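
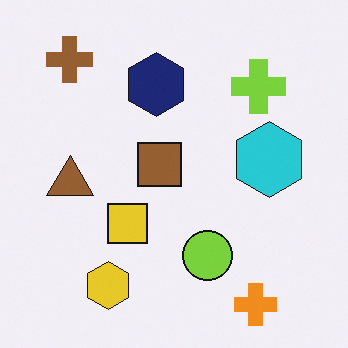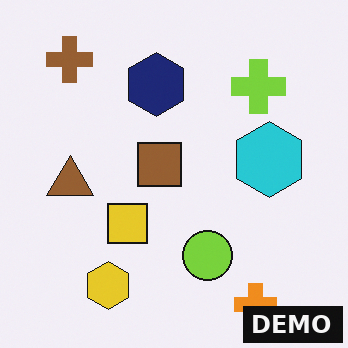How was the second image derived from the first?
The second image is the first watermarked with the text "DEMO" in the lower-right corner.

A dark label reading "DEMO" appears in the lower-right corner.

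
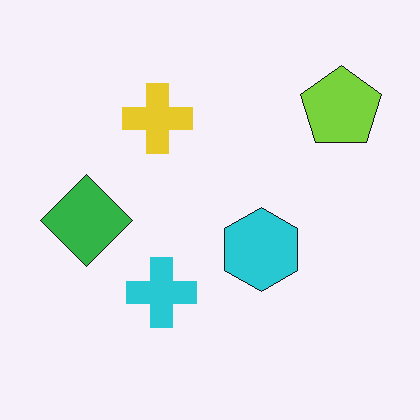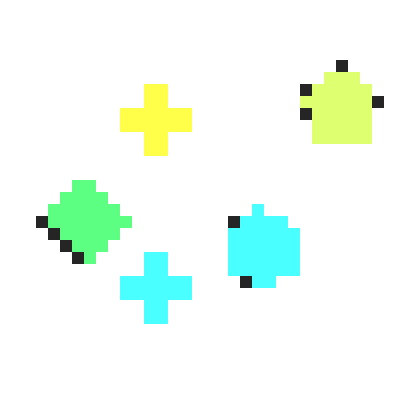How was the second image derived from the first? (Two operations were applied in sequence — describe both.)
The image was coarsely pixelated, then noticeably brightened.

Shapes are reduced to large square blocks; fine edges and outlines are lost — a downscale-then-upscale (mosaic) effect. Every pixel — background and shapes alike — is uniformly brightened.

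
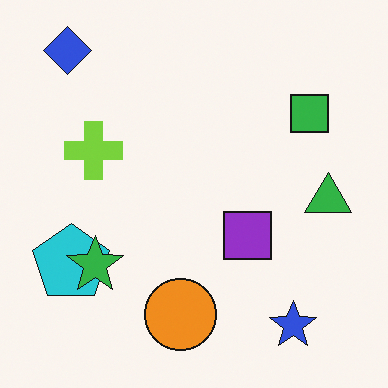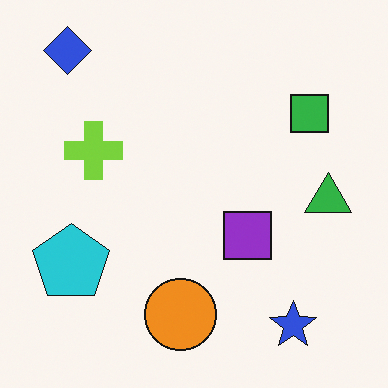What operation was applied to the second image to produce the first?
Overlaid with an additional green star.

A green star appears in the first image that is absent from the second.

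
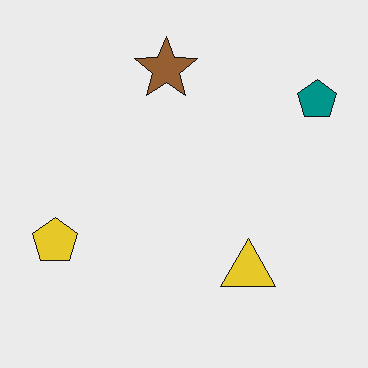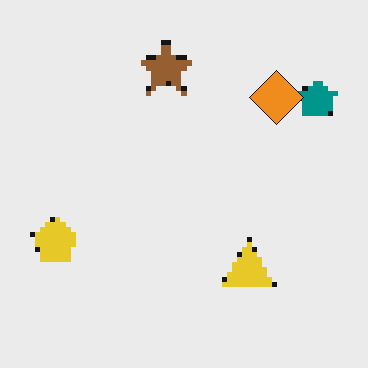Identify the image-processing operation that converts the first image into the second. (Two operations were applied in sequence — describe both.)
The transformation is: lightly pixelated (a mild mosaic effect), then overlaid with an additional orange diamond.

Shapes are reduced to large square blocks; fine edges and outlines are lost — a downscale-then-upscale (mosaic) effect. An orange diamond appears in the second image that is absent from the first.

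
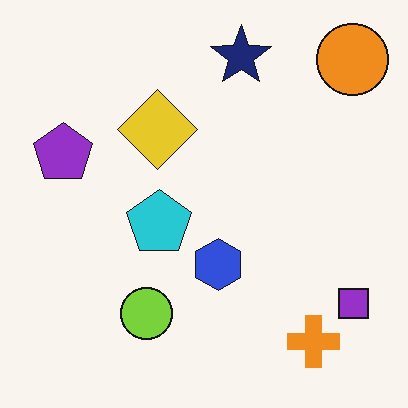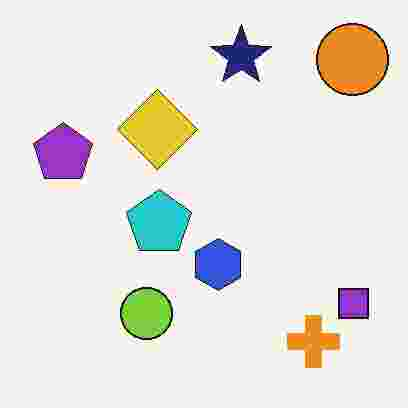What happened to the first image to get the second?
The image was heavily JPEG-compressed with obvious blocking artifacts.

Blocky 8×8 compression artifacts appear around shape edges and the flat background shows ringing — characteristic JPEG degradation.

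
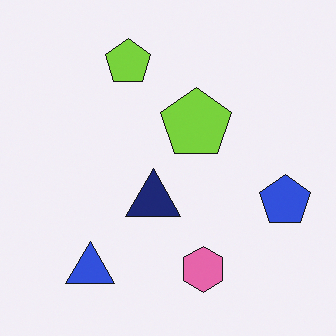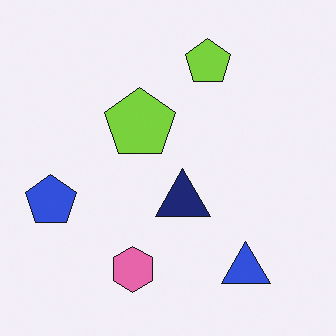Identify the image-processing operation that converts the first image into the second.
Flipped horizontally (left ↔ right).

The blue pentagon is in the right of the first image and the left of the second — shapes on opposite sides of the vertical midline have swapped in a mirror flip.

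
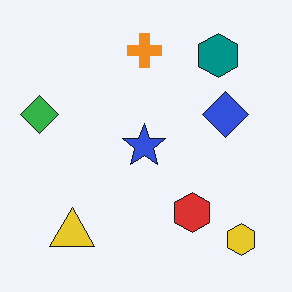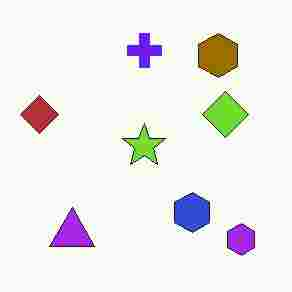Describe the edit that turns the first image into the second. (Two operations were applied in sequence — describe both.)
The second image is the first hue-shifted through roughly half the color wheel, then degraded with heavy JPEG compression.

Every shape's color has rotated by the same amount around the hue wheel — a uniform hue shift. Blocky 8×8 compression artifacts appear around shape edges and the flat background shows ringing — characteristic JPEG degradation.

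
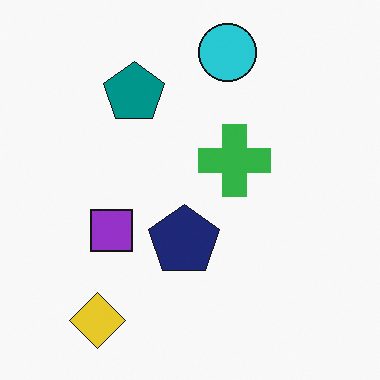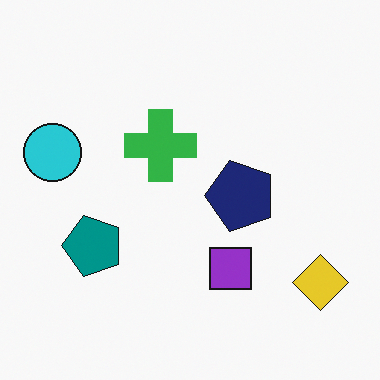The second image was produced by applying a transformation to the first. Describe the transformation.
It was rotated 90° counter-clockwise.

The yellow diamond sits in the bottom-left of the first image and the bottom-right of the second — consistent with a whole-image 90° counter-clockwise rotation.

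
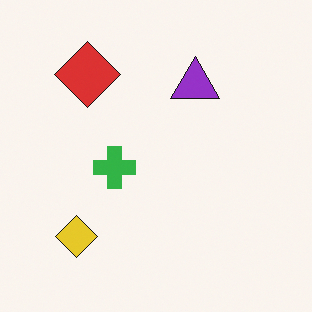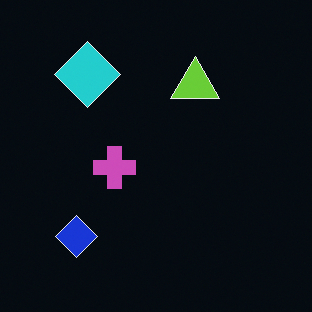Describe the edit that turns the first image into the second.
The transformation is: color-inverted (negative).

The light background has become dark and every shape's color is its complement — a photographic negative.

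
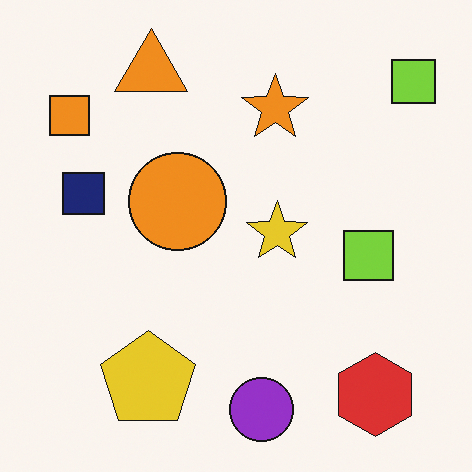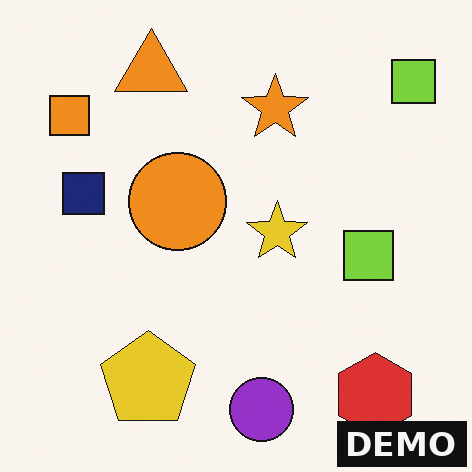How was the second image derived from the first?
Watermarked with the text "DEMO" in the lower-right corner.

A dark label reading "DEMO" appears in the lower-right corner.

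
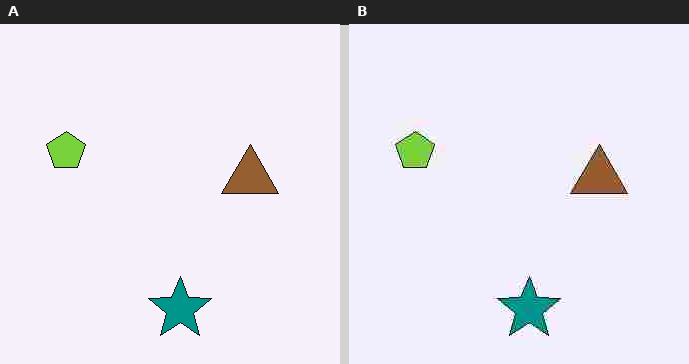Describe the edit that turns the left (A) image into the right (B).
It was degraded with heavy JPEG compression.

Blocky 8×8 compression artifacts appear around shape edges and the flat background shows ringing — characteristic JPEG degradation.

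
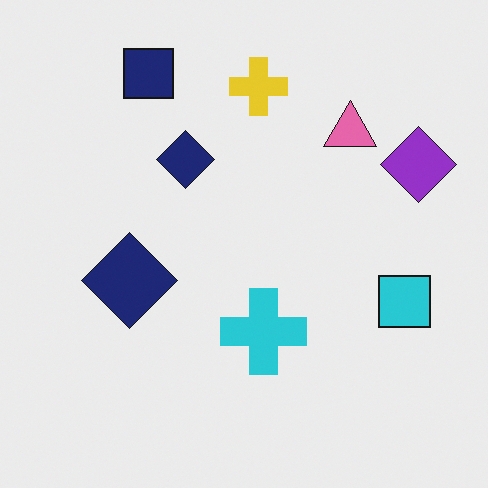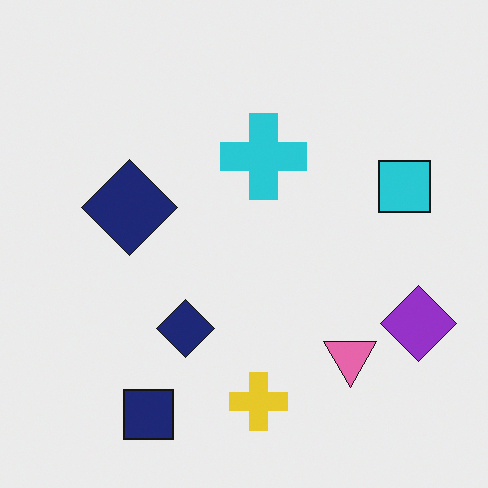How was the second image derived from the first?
The image was flipped vertically (top ↔ bottom).

The navy square is in the top-left of the first image and the bottom-left of the second — shapes on opposite sides of the horizontal midline have swapped in a mirror flip.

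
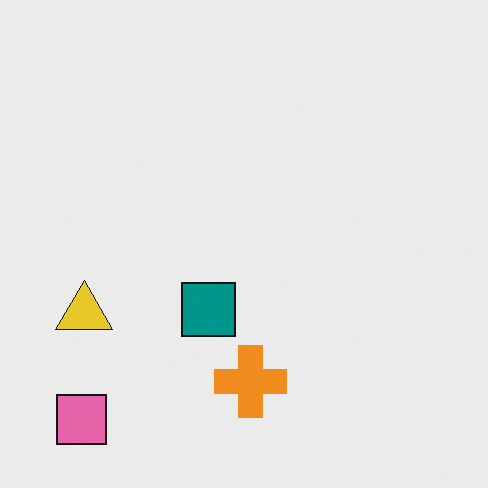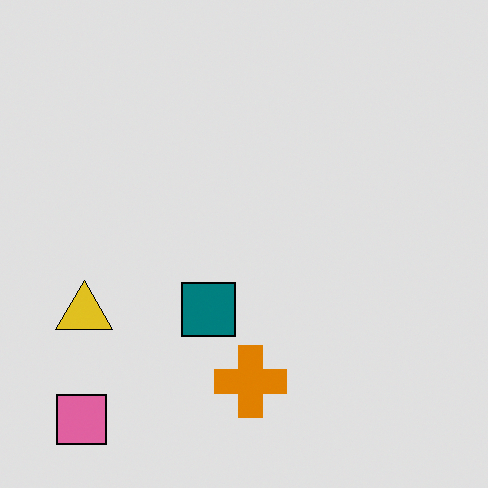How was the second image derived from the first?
Moderately posterized.

Each flat color has snapped to a coarser quantized level — most visibly, the near-white background has dropped to a flat grey.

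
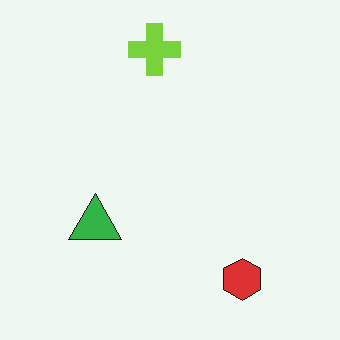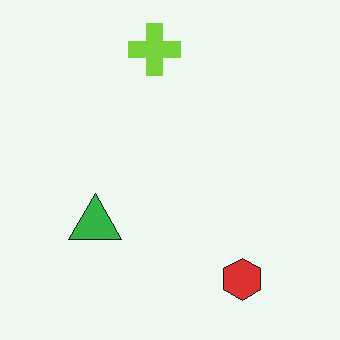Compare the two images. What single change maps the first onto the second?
It was given moderate JPEG compression.

Blocky 8×8 compression artifacts appear around shape edges and the flat background shows ringing — characteristic JPEG degradation.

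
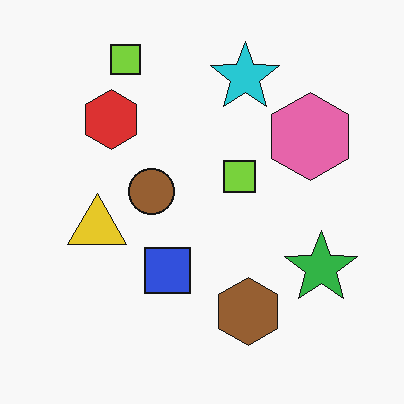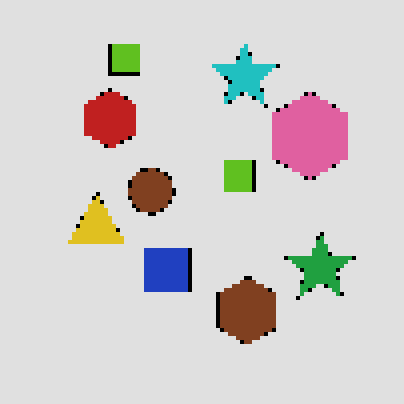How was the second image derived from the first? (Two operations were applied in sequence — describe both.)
This is the original image moderately posterized, then lightly pixelated (a mild mosaic effect).

Each flat color has snapped to a coarser quantized level — most visibly, the near-white background has dropped to a flat grey. Shapes are reduced to large square blocks; fine edges and outlines are lost — a downscale-then-upscale (mosaic) effect.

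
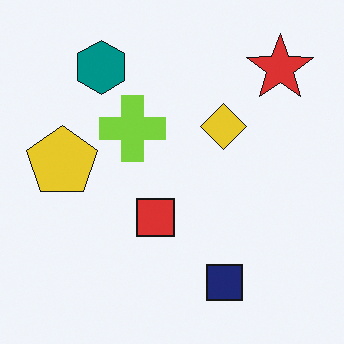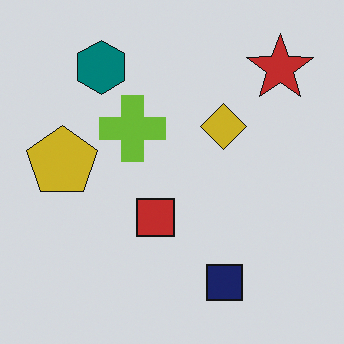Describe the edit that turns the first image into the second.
The transformation is: slightly darkened.

Every pixel — background and shapes alike — is uniformly darkened.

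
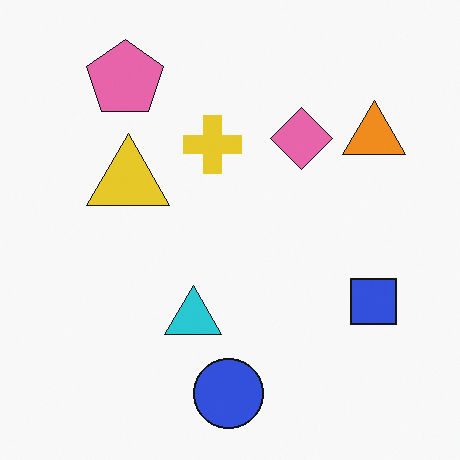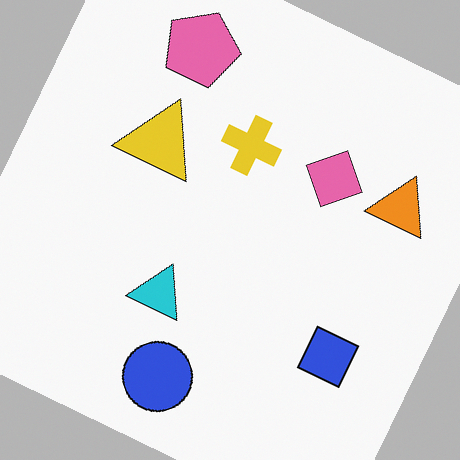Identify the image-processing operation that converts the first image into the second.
The image was rotated clockwise by a clearly visible amount.

Every shape is tilted by the same angle and the image corners show triangular fill wedges — a whole-image rotation by a non-right angle.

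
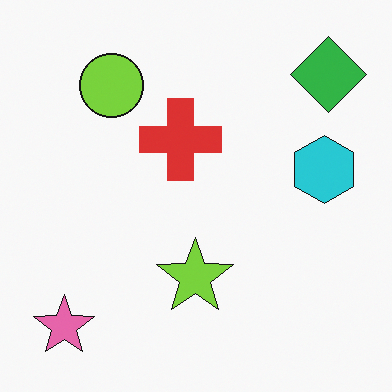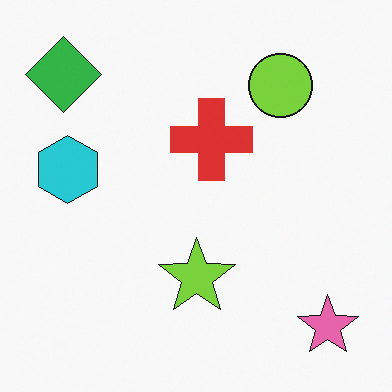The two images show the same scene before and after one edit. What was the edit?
The image was flipped horizontally (left ↔ right).

The green diamond is in the top-right of the first image and the top-left of the second — shapes on opposite sides of the vertical midline have swapped in a mirror flip.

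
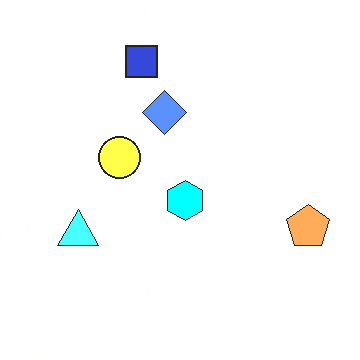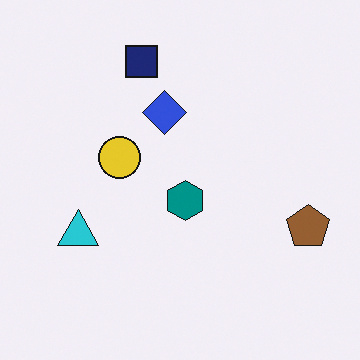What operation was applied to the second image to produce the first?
The transformation is: substantially brightened.

Every pixel — background and shapes alike — is uniformly brightened.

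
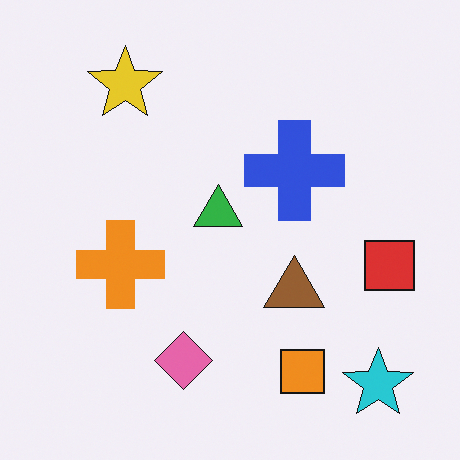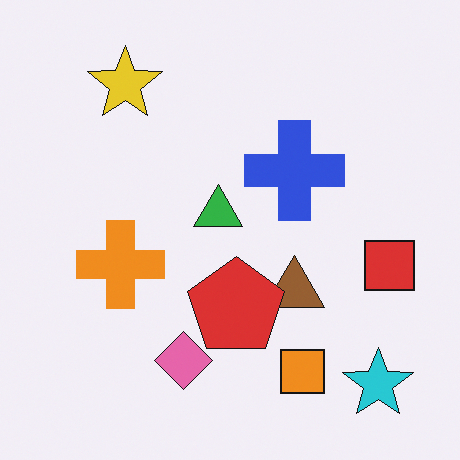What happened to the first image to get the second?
The transformation is: overlaid with an additional red pentagon.

A red pentagon appears in the second image that is absent from the first.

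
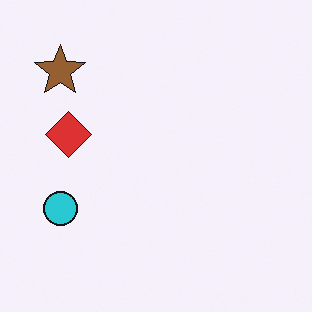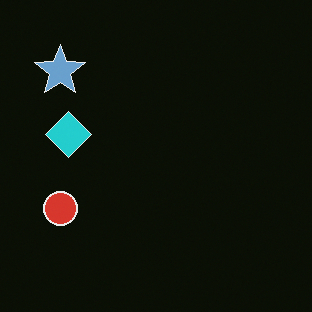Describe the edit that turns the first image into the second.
It was color-inverted (negative).

The light background has become dark and every shape's color is its complement — a photographic negative.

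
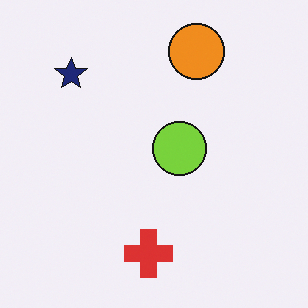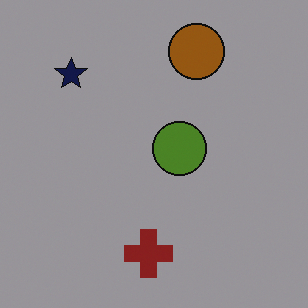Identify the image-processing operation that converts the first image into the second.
It was substantially darkened.

Every pixel — background and shapes alike — is uniformly darkened.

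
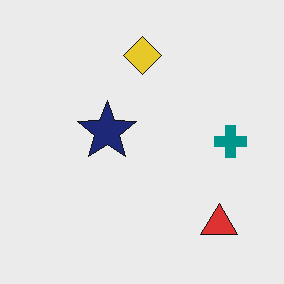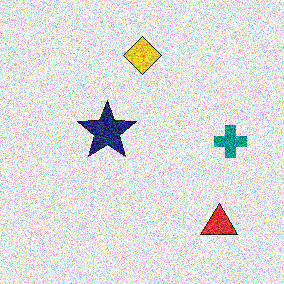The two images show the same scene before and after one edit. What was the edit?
It was degraded with a thick layer of grain.

Random speckle covers the whole image, including the flat background.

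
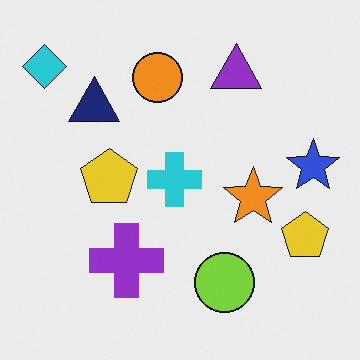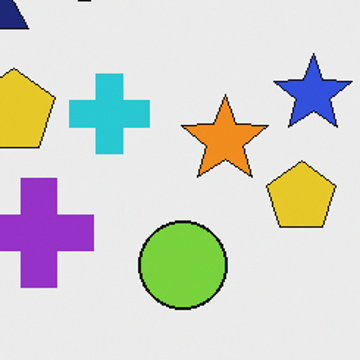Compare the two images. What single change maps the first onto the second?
This is the original image cropped to a modestly smaller region and rescaled.

The visible shapes are larger and the field of view is narrower; shapes near the original edges may be partly or wholly outside the frame — a crop-and-rescale.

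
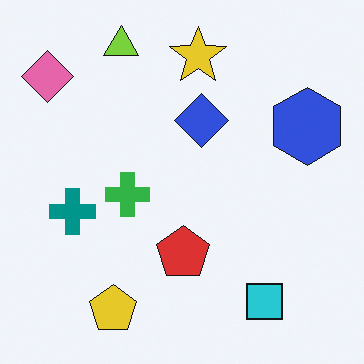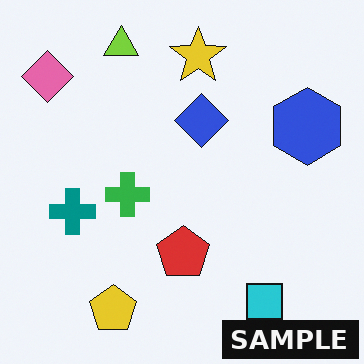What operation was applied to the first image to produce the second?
The transformation is: watermarked with the text "SAMPLE" in the lower-right corner.

A dark label reading "SAMPLE" appears in the lower-right corner.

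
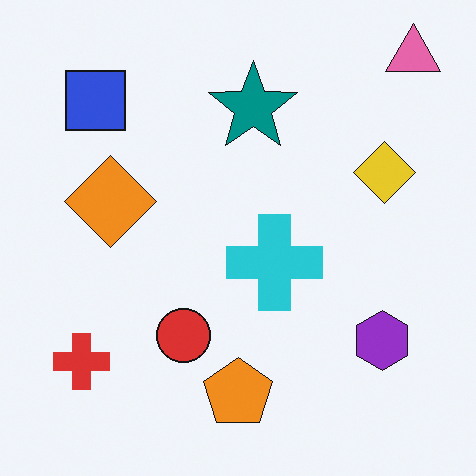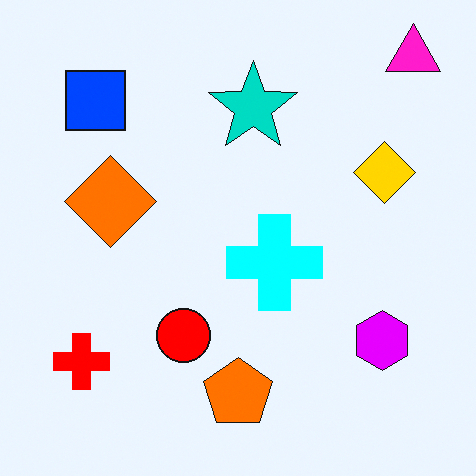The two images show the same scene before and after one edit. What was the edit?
The transformation is: made much more vivid (saturation change).

All colors are more vivid — a global saturation change.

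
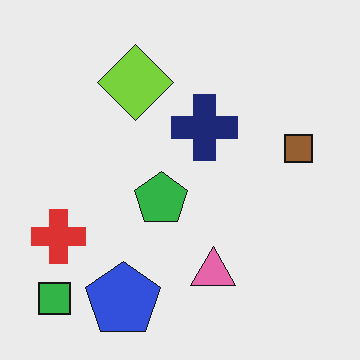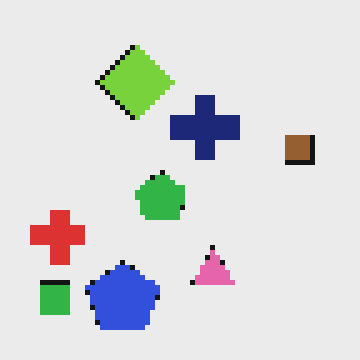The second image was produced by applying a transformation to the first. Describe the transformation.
It was lightly pixelated (a mild mosaic effect).

Shapes are reduced to large square blocks; fine edges and outlines are lost — a downscale-then-upscale (mosaic) effect.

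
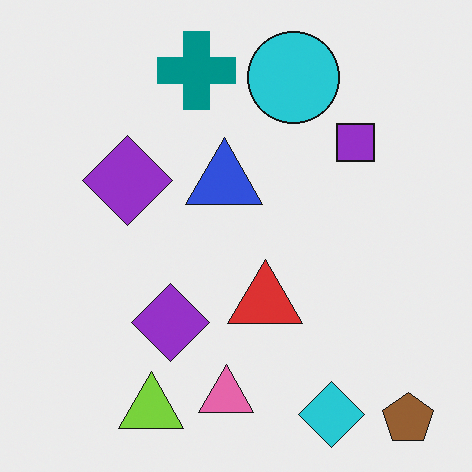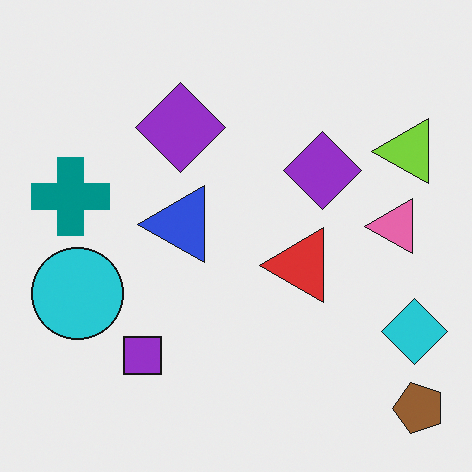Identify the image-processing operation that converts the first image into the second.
The transformation is: transposed (reflected across the top-left ↔ bottom-right diagonal).

Shapes have swapped their row and column positions — what was in the top-right is now in the bottom-left — a diagonal reflection.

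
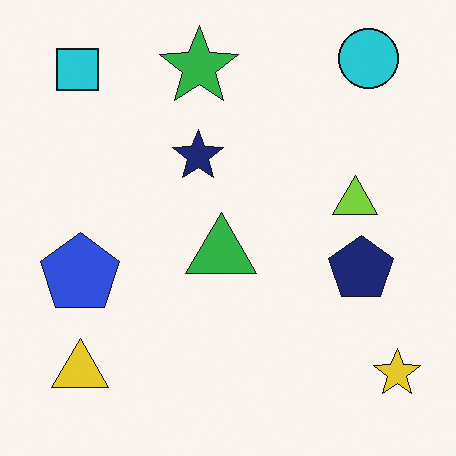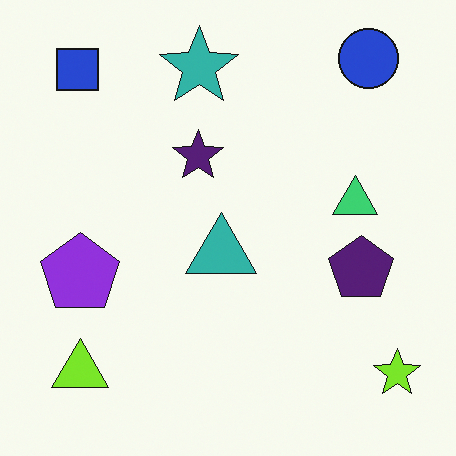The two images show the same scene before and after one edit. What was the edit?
The transformation is: hue-shifted slightly.

Every shape's color has rotated by the same amount around the hue wheel — a uniform hue shift.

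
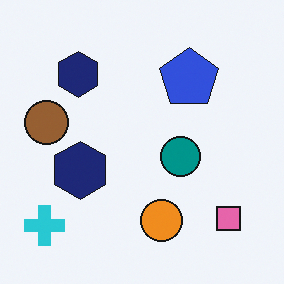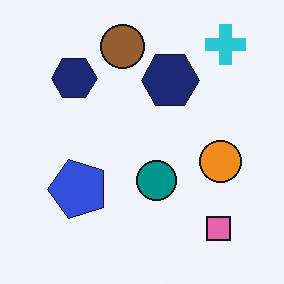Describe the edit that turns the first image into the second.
This is the original image transposed (reflected across the top-left ↔ bottom-right diagonal).

Shapes have swapped their row and column positions — what was in the top-right is now in the bottom-left — a diagonal reflection.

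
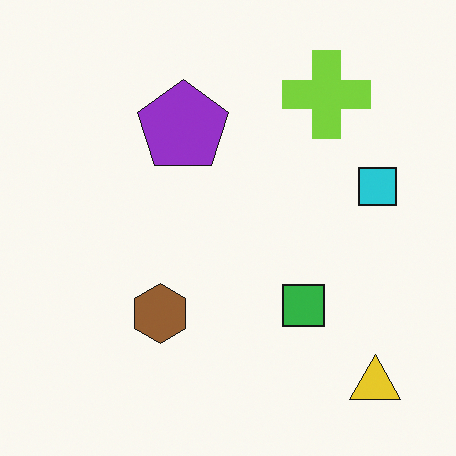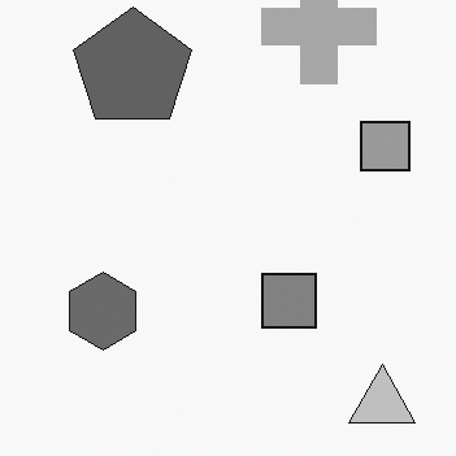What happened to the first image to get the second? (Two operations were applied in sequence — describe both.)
The transformation is: converted to grayscale, then cropped to a modestly smaller region and rescaled.

All color is removed — every shape is now a shade of grey. The visible shapes are larger and the field of view is narrower; shapes near the original edges may be partly or wholly outside the frame — a crop-and-rescale.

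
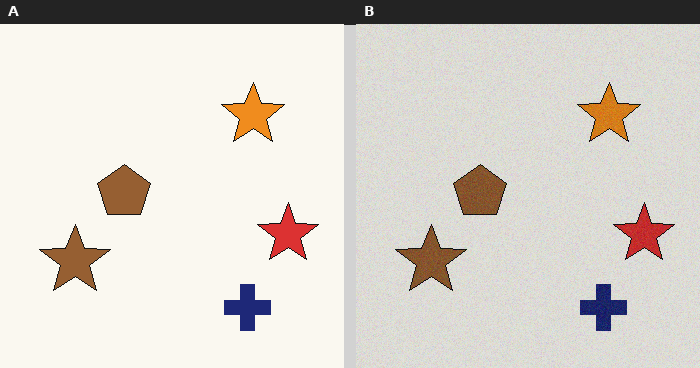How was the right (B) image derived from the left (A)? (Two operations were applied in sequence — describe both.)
This is the original image degraded with light additive noise, then slightly darkened.

Random speckle covers the whole image, including the flat background. Every pixel — background and shapes alike — is uniformly darkened.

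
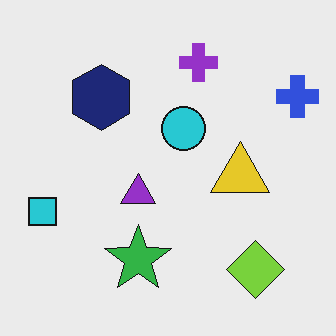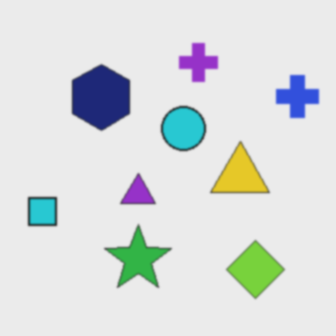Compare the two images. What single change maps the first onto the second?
It was lightly blurred.

Shape edges and outlines are uniformly softened across the whole image.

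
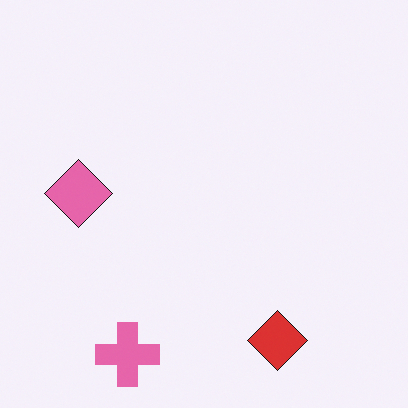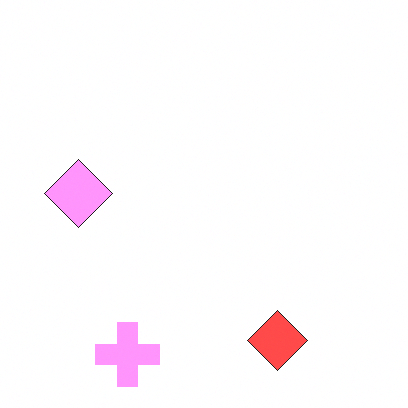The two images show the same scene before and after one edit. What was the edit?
The second image is the first noticeably brightened.

Every pixel — background and shapes alike — is uniformly brightened.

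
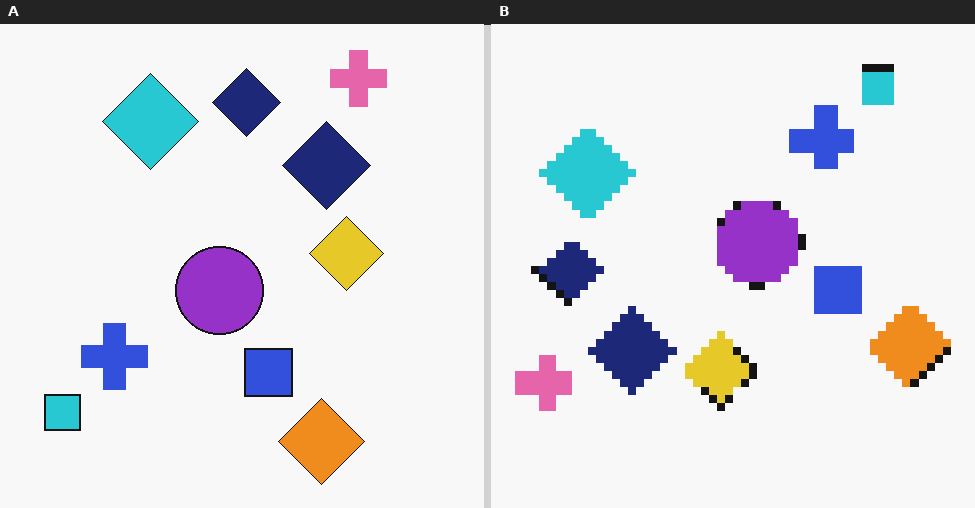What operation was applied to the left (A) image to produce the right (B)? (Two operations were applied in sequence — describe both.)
The image was transposed (reflected across the top-left ↔ bottom-right diagonal), then moderately pixelated.

Shapes have swapped their row and column positions — what was in the top-right is now in the bottom-left — a diagonal reflection. Shapes are reduced to large square blocks; fine edges and outlines are lost — a downscale-then-upscale (mosaic) effect.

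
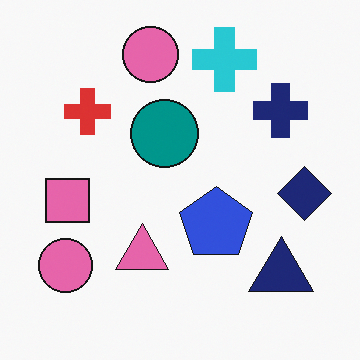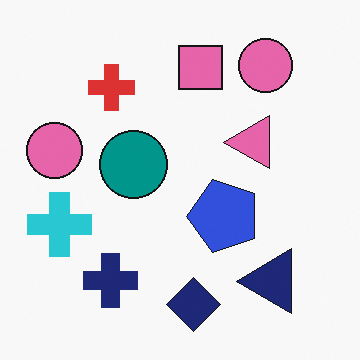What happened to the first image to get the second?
Transposed (reflected across the top-left ↔ bottom-right diagonal).

Shapes have swapped their row and column positions — what was in the top-right is now in the bottom-left — a diagonal reflection.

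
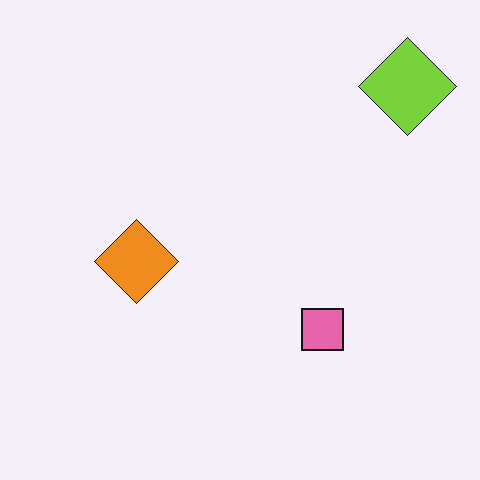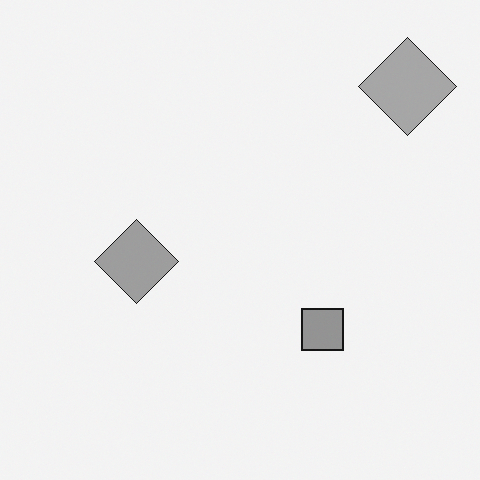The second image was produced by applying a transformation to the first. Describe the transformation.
The second image is the first converted to grayscale.

All color is removed — every shape is now a shade of grey.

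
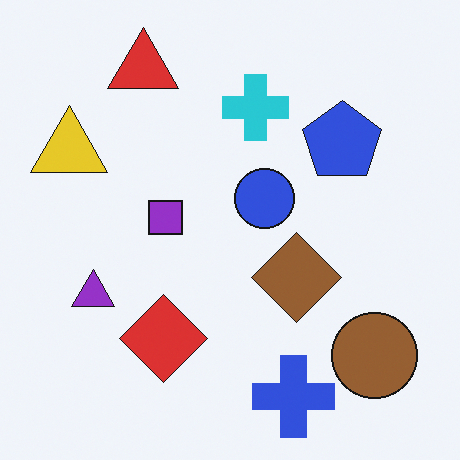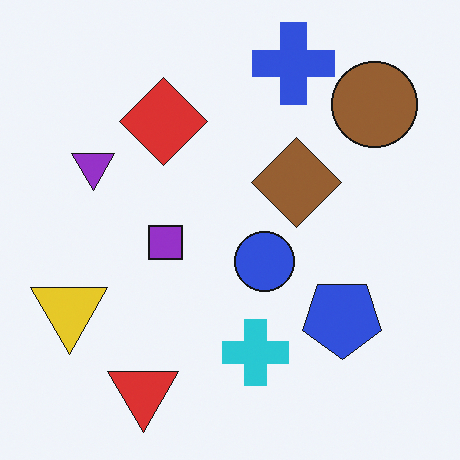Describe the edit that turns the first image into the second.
The image was flipped vertically (top ↔ bottom).

The blue cross is in the bottom of the first image and the top of the second — shapes on opposite sides of the horizontal midline have swapped in a mirror flip.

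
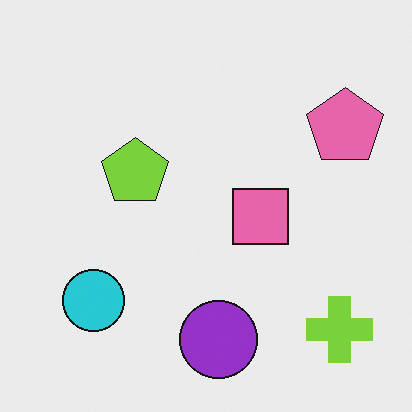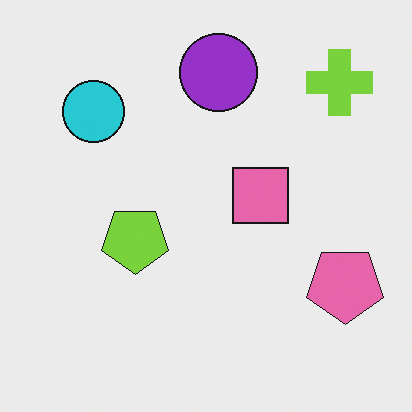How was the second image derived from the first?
Flipped vertically (top ↔ bottom).

The purple circle is in the bottom of the first image and the top of the second — shapes on opposite sides of the horizontal midline have swapped in a mirror flip.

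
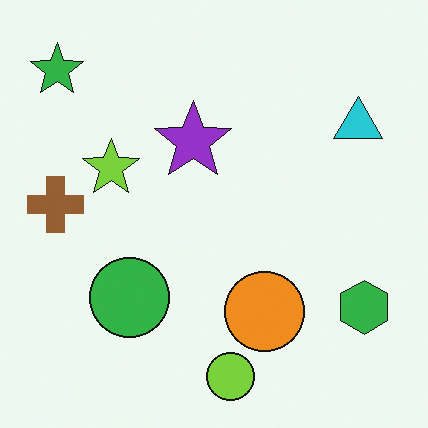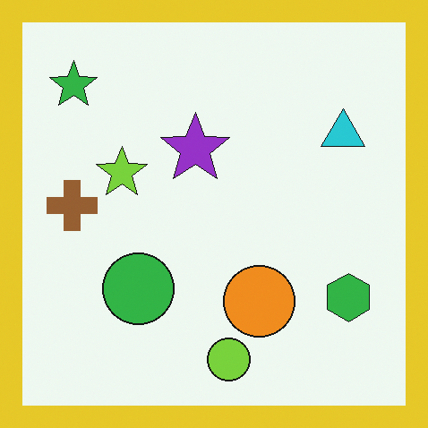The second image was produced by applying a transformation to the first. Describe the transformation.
The transformation is: framed with a yellow border.

A solid yellow frame runs around the edge of the second image, with the content slightly shrunk inside it.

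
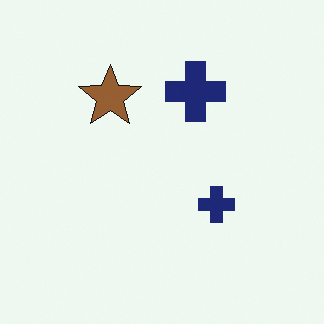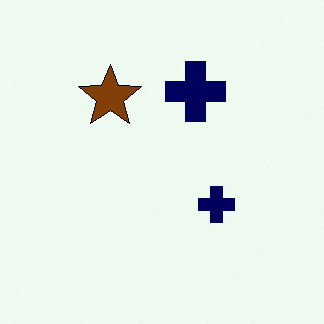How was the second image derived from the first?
This is the original image given slightly increased contrast.

Tones are pushed away from mid-grey across the whole image — a global contrast change.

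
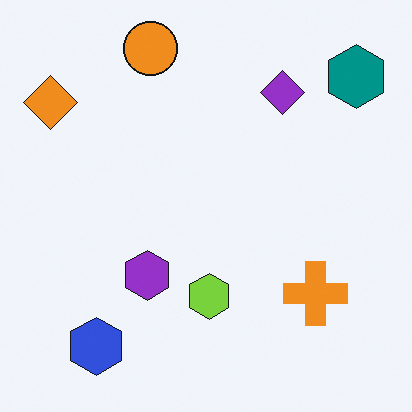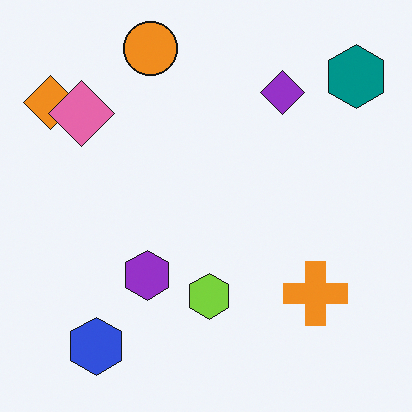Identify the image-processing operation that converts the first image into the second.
Overlaid with an additional pink diamond.

A pink diamond appears in the second image that is absent from the first.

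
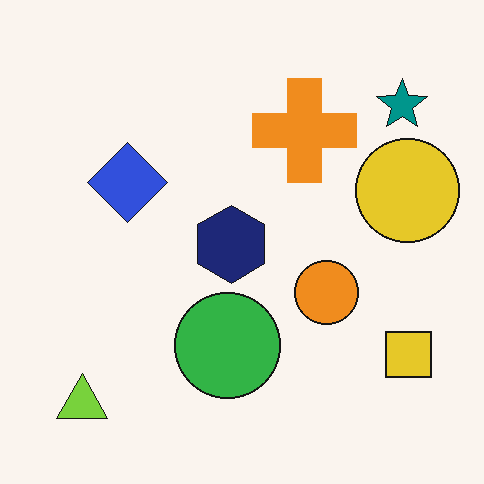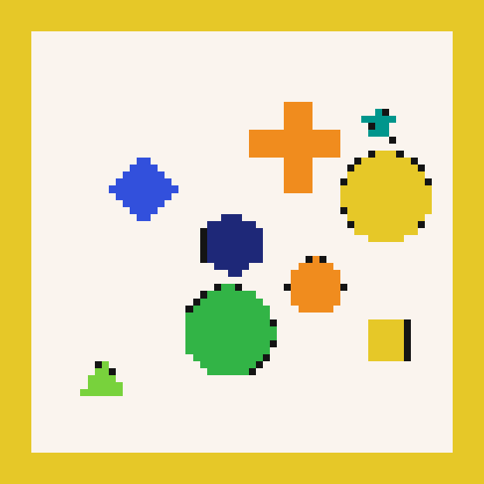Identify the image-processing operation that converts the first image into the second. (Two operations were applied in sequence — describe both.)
The image was pixelated into visible square blocks, then framed with a yellow border.

Shapes are reduced to large square blocks; fine edges and outlines are lost — a downscale-then-upscale (mosaic) effect. A solid yellow frame runs around the edge of the second image, with the content slightly shrunk inside it.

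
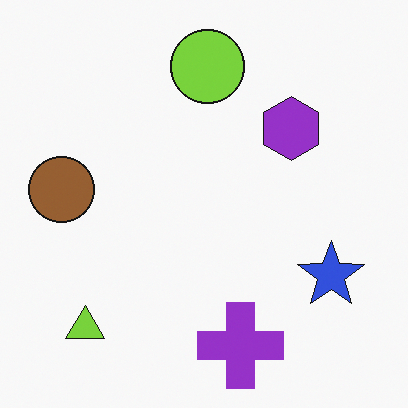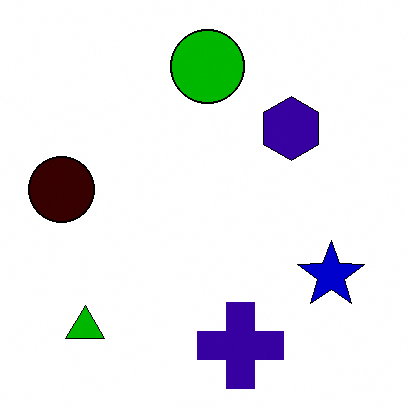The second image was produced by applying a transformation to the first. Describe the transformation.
The image was boosted in contrast.

Tones are pushed away from mid-grey across the whole image — a global contrast change.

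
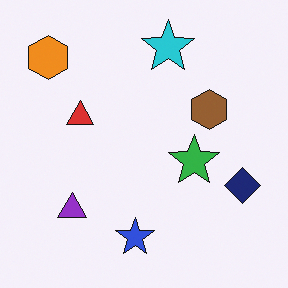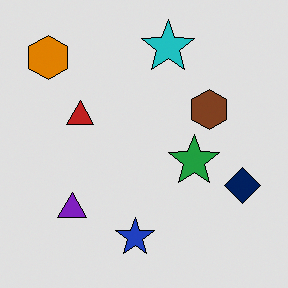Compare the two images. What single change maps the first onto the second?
Moderately posterized.

Each flat color has snapped to a coarser quantized level — most visibly, the near-white background has dropped to a flat grey.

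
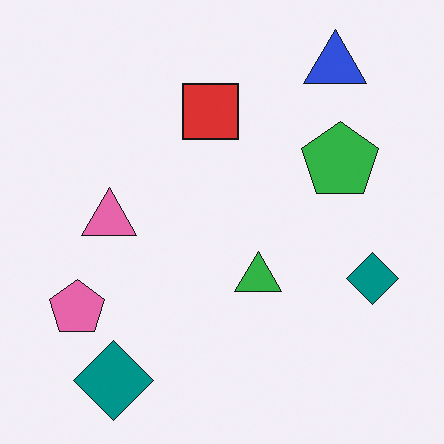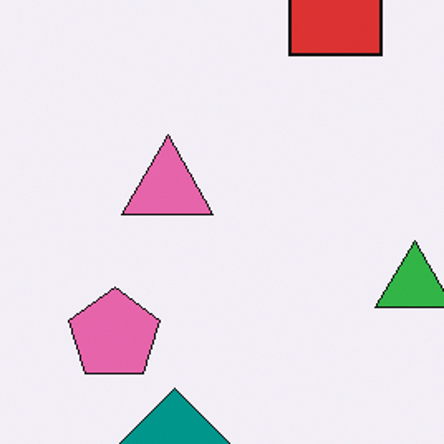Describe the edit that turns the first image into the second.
The transformation is: cropped to a noticeably smaller region and rescaled.

The visible shapes are larger and the field of view is narrower; shapes near the original edges may be partly or wholly outside the frame — a crop-and-rescale.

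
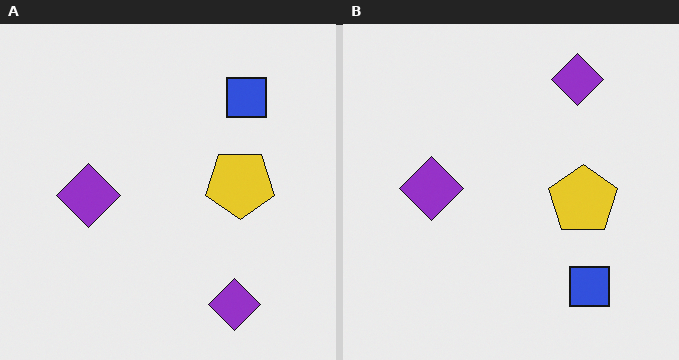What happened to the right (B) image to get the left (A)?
Flipped vertically (top ↔ bottom).

The blue square is in the bottom-right of the right (B) image and the top-right of the left (A) — shapes on opposite sides of the horizontal midline have swapped in a mirror flip.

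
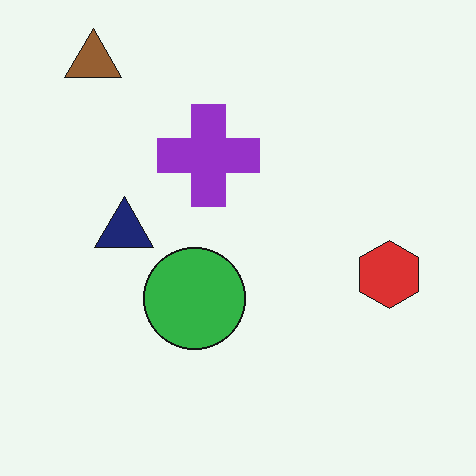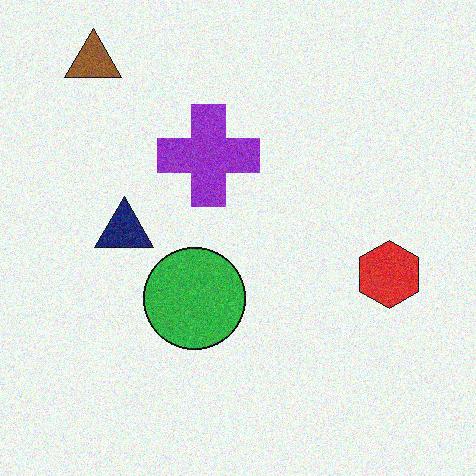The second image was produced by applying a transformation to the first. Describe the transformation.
This is the original image degraded with moderate additive noise.

Random speckle covers the whole image, including the flat background.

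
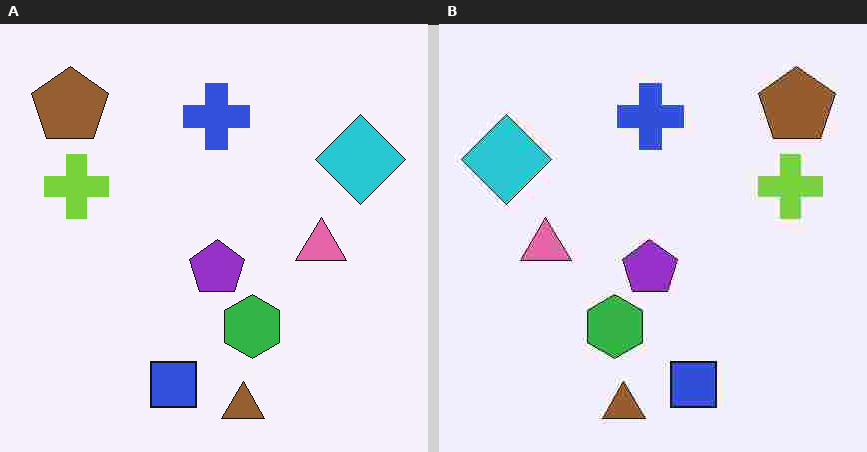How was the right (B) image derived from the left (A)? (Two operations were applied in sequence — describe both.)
The image was flipped horizontally (left ↔ right), then degraded with heavy JPEG compression.

The cyan diamond is in the top-right of the left (A) image and the top-left of the right (B) — shapes on opposite sides of the vertical midline have swapped in a mirror flip. Blocky 8×8 compression artifacts appear around shape edges and the flat background shows ringing — characteristic JPEG degradation.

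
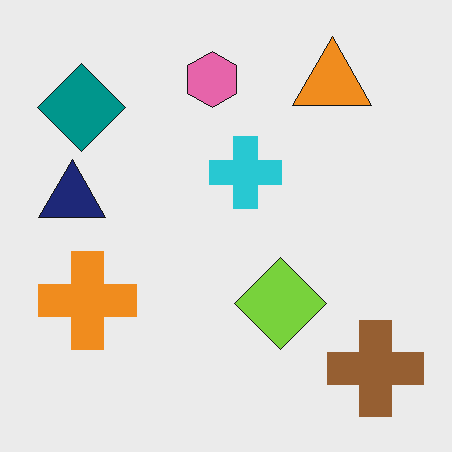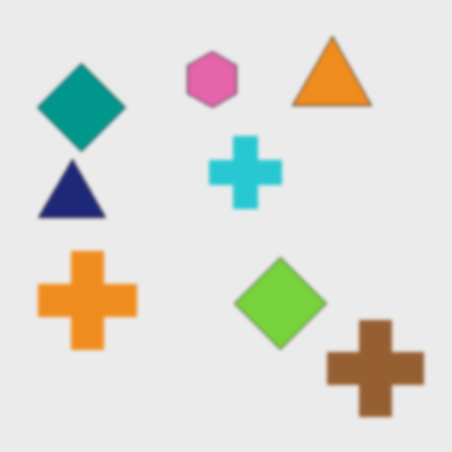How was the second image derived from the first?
The image was slightly softened.

Shape edges and outlines are uniformly softened across the whole image.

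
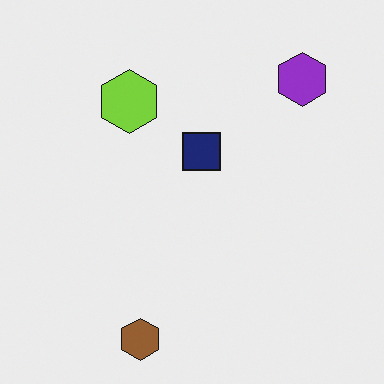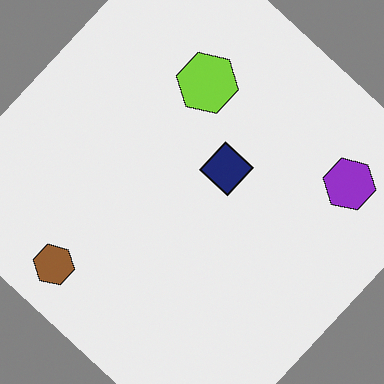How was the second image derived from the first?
This is the original image rotated clockwise by a large amount — several tens of degrees.

Every shape is tilted by the same angle and the image corners show triangular fill wedges — a whole-image rotation by a non-right angle.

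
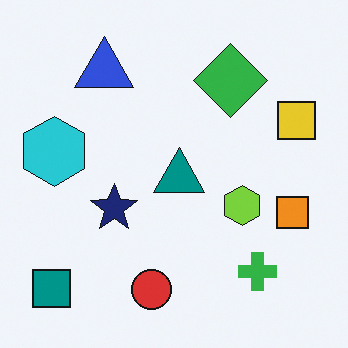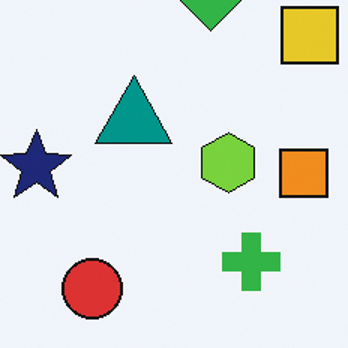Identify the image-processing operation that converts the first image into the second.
The image was cropped to a modestly smaller region and rescaled.

The visible shapes are larger and the field of view is narrower; shapes near the original edges may be partly or wholly outside the frame — a crop-and-rescale.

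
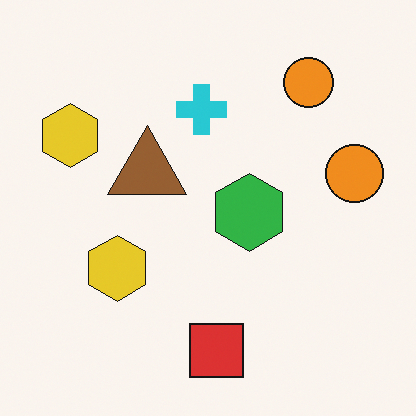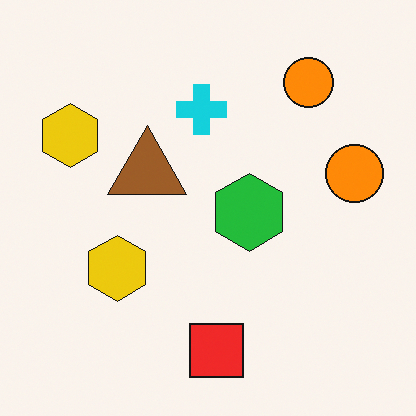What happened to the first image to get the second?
The image was slightly oversaturated.

All colors are more vivid — a global saturation change.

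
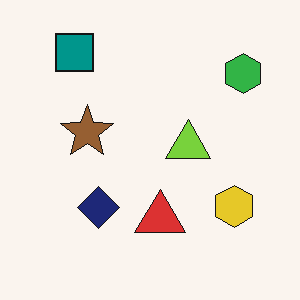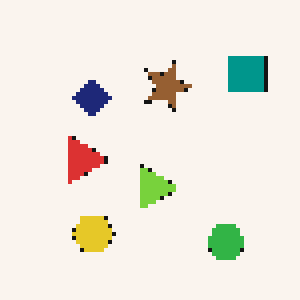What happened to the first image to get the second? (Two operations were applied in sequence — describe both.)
Rotated 90° clockwise, then mildly pixelated.

The teal square sits in the top-left of the first image and the top-right of the second — consistent with a whole-image 90° clockwise rotation. Shapes are reduced to large square blocks; fine edges and outlines are lost — a downscale-then-upscale (mosaic) effect.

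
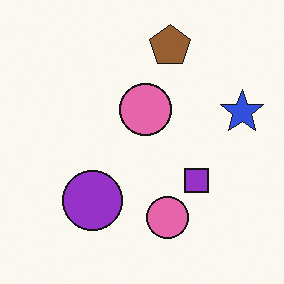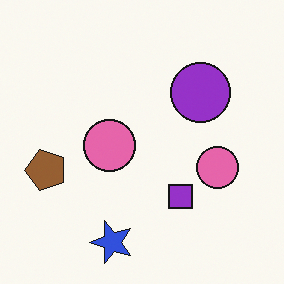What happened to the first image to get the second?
The second image is the first transposed (reflected across the top-left ↔ bottom-right diagonal).

Shapes have swapped their row and column positions — what was in the top-right is now in the bottom-left — a diagonal reflection.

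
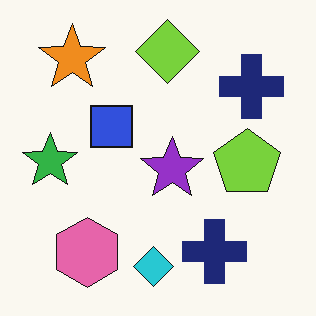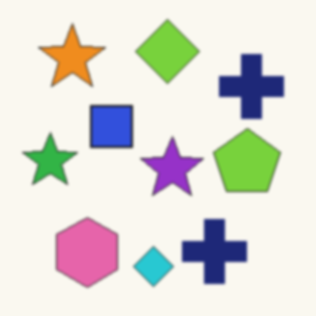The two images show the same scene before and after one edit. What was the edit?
The transformation is: slightly softened.

Shape edges and outlines are uniformly softened across the whole image.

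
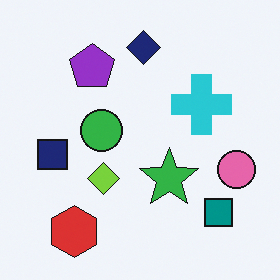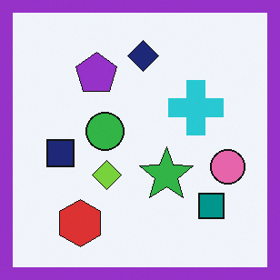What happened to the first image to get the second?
Framed with a purple border.

A solid purple frame runs around the edge of the second image, with the content slightly shrunk inside it.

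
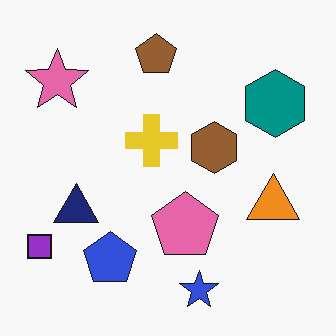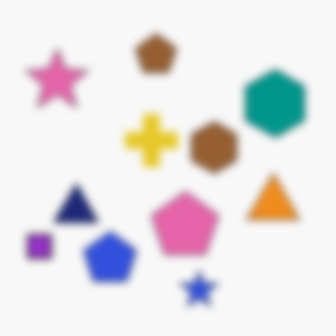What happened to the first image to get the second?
It was moderately blurred.

Shape edges and outlines are uniformly softened across the whole image.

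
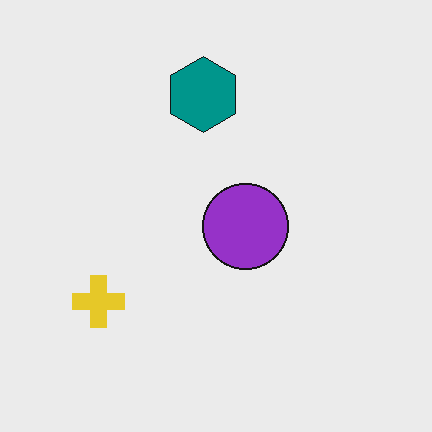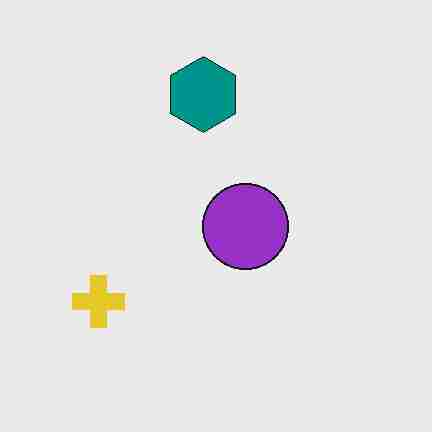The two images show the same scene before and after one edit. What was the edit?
The transformation is: heavily JPEG-compressed with obvious blocking artifacts.

Blocky 8×8 compression artifacts appear around shape edges and the flat background shows ringing — characteristic JPEG degradation.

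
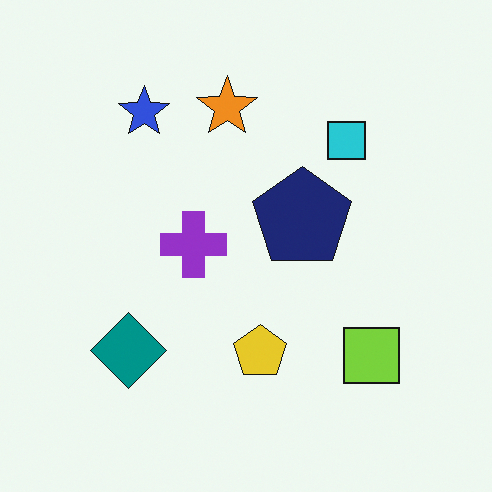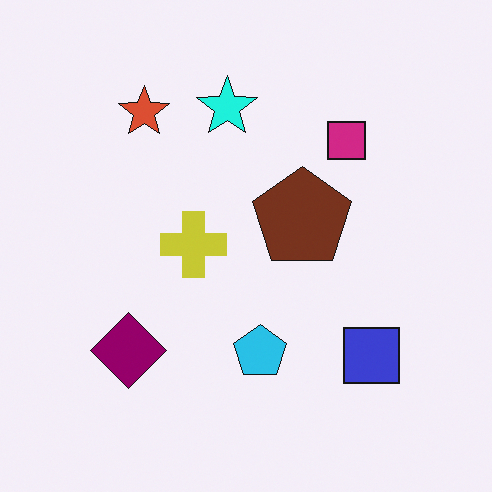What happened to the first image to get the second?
The transformation is: hue-shifted noticeably.

Every shape's color has rotated by the same amount around the hue wheel — a uniform hue shift.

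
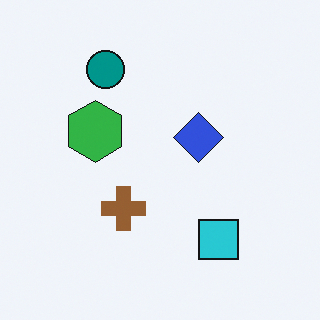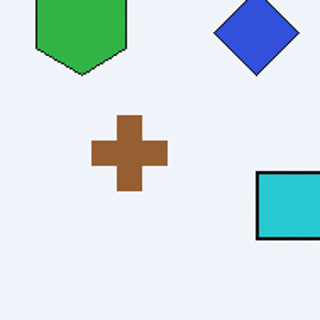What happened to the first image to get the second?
It was cropped to a noticeably smaller region and rescaled.

The visible shapes are larger and the field of view is narrower; shapes near the original edges may be partly or wholly outside the frame — a crop-and-rescale.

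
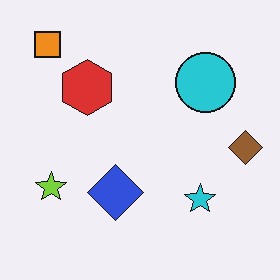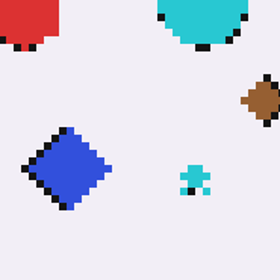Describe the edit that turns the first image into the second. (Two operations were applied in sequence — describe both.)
This is the original image mildly pixelated, then cropped to a modestly smaller region and rescaled.

Shapes are reduced to large square blocks; fine edges and outlines are lost — a downscale-then-upscale (mosaic) effect. The visible shapes are larger and the field of view is narrower; shapes near the original edges may be partly or wholly outside the frame — a crop-and-rescale.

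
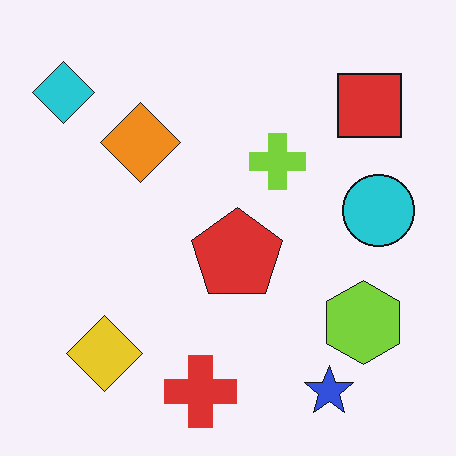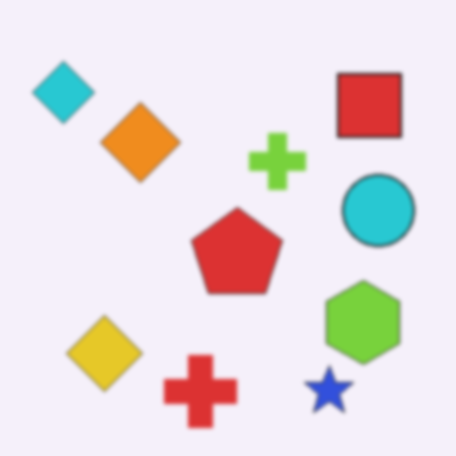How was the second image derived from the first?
The transformation is: slightly softened.

Shape edges and outlines are uniformly softened across the whole image.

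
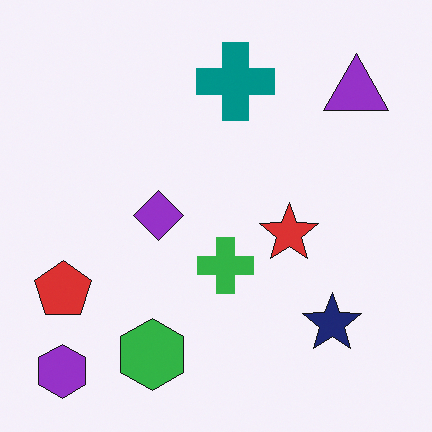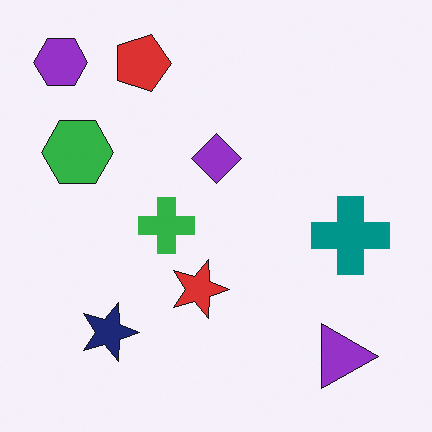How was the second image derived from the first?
The second image is the first rotated 90° clockwise.

The purple hexagon sits in the bottom-left of the first image and the top-left of the second — consistent with a whole-image 90° clockwise rotation.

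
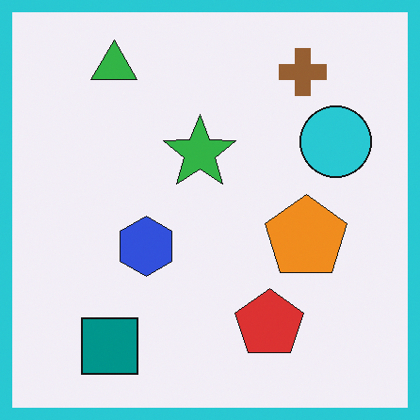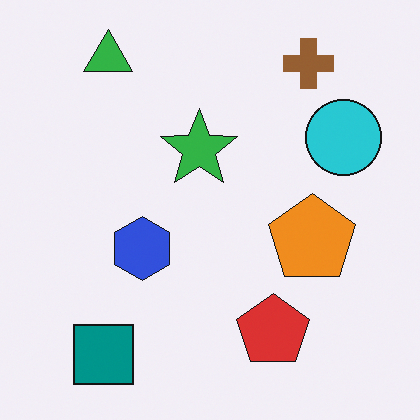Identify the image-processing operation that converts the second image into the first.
The image was framed with a cyan border.

A solid cyan frame runs around the edge of the first image, with the content slightly shrunk inside it.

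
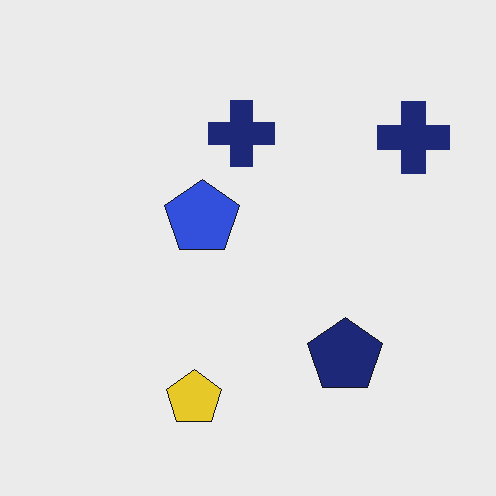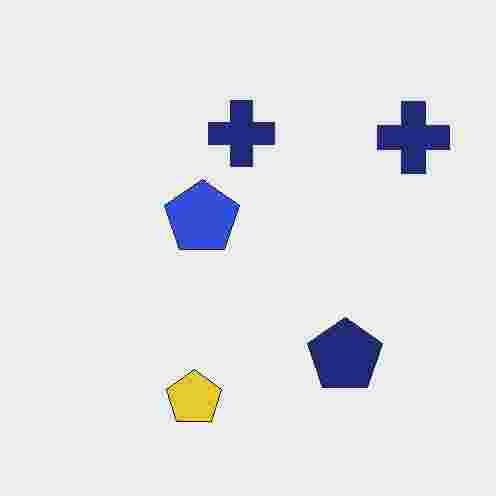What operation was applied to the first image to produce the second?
The second image is the first heavily JPEG-compressed with obvious blocking artifacts.

Blocky 8×8 compression artifacts appear around shape edges and the flat background shows ringing — characteristic JPEG degradation.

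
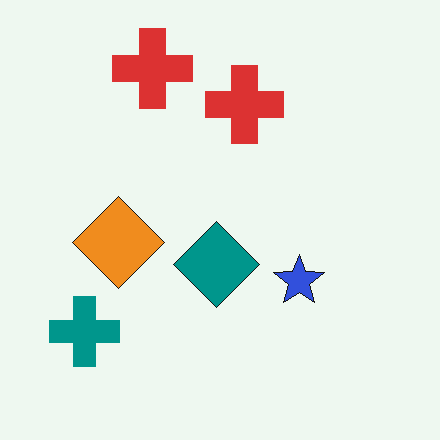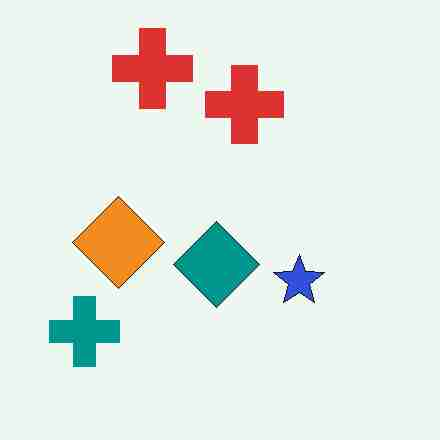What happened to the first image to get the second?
The transformation is: heavily JPEG-compressed with obvious blocking artifacts.

Blocky 8×8 compression artifacts appear around shape edges and the flat background shows ringing — characteristic JPEG degradation.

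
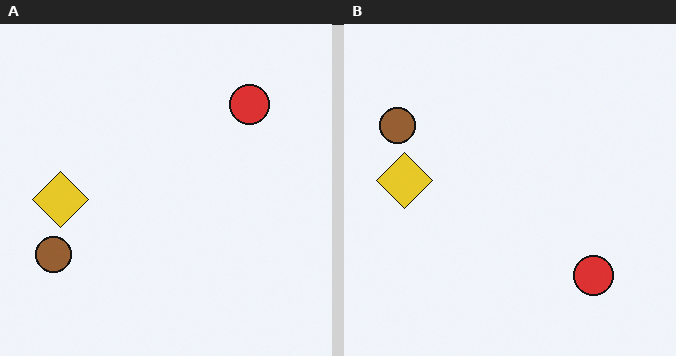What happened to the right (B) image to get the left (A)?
The transformation is: flipped vertically (top ↔ bottom).

The red circle is in the bottom-right of the right (B) image and the top-right of the left (A) — shapes on opposite sides of the horizontal midline have swapped in a mirror flip.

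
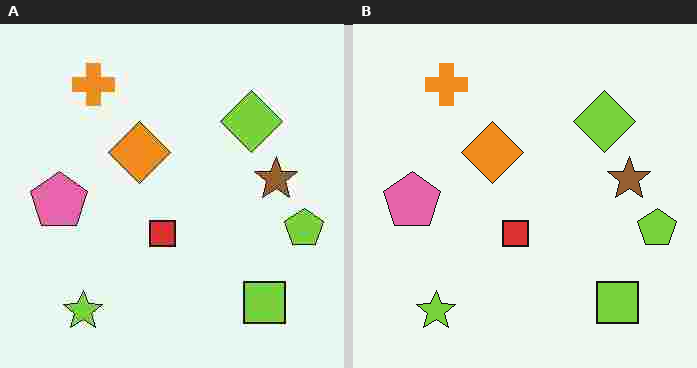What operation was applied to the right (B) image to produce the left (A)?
It was degraded with heavy JPEG compression.

Blocky 8×8 compression artifacts appear around shape edges and the flat background shows ringing — characteristic JPEG degradation.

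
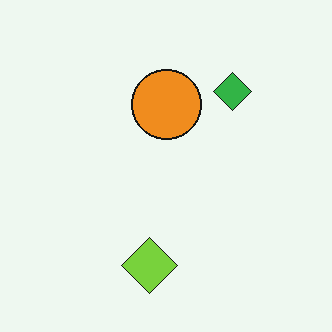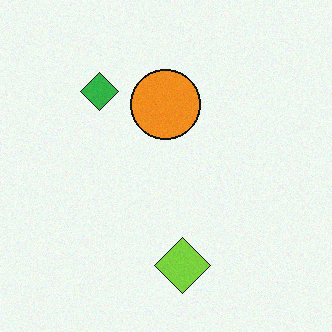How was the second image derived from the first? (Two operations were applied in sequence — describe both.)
The second image is the first flipped horizontally (left ↔ right), then degraded with a light layer of grain.

The green diamond is in the top-right of the first image and the top-left of the second — shapes on opposite sides of the vertical midline have swapped in a mirror flip. Random speckle covers the whole image, including the flat background.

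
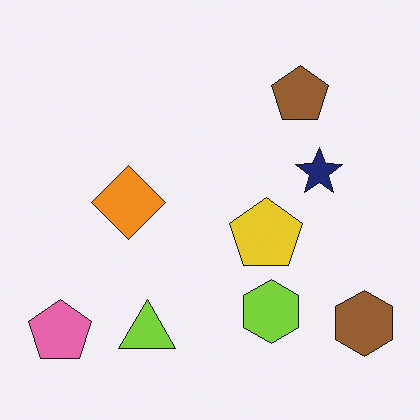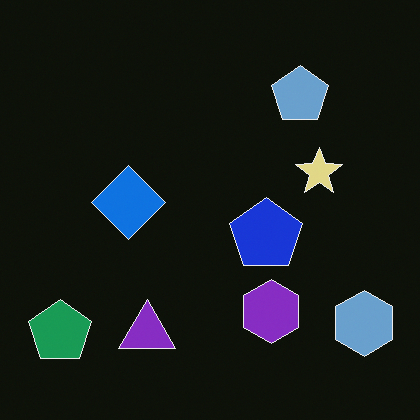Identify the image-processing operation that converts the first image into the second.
The transformation is: color-inverted (negative).

The light background has become dark and every shape's color is its complement — a photographic negative.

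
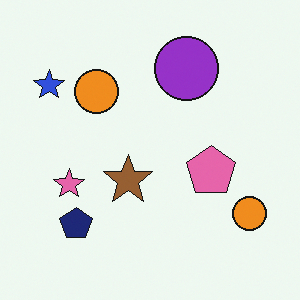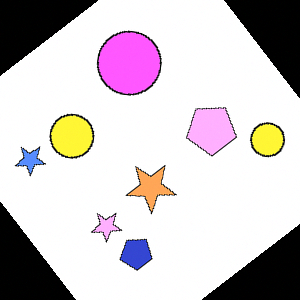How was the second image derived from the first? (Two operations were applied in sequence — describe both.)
This is the original image substantially brightened, then rotated counter-clockwise by a large amount — several tens of degrees.

Every pixel — background and shapes alike — is uniformly brightened. Every shape is tilted by the same angle and the image corners show triangular fill wedges — a whole-image rotation by a non-right angle.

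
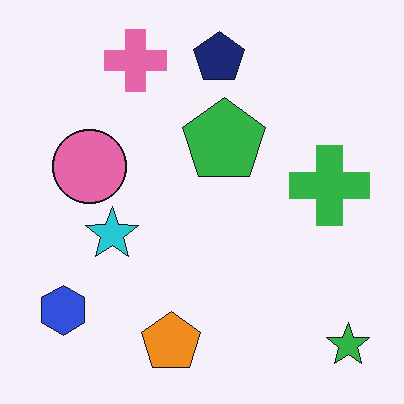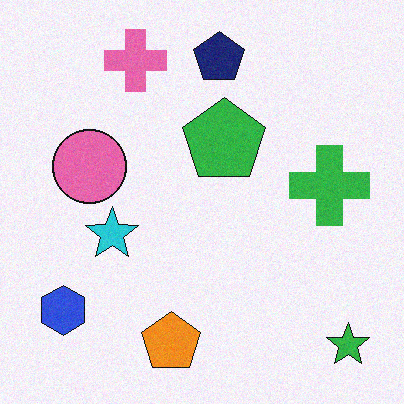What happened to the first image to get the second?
It was degraded with light additive noise.

Random speckle covers the whole image, including the flat background.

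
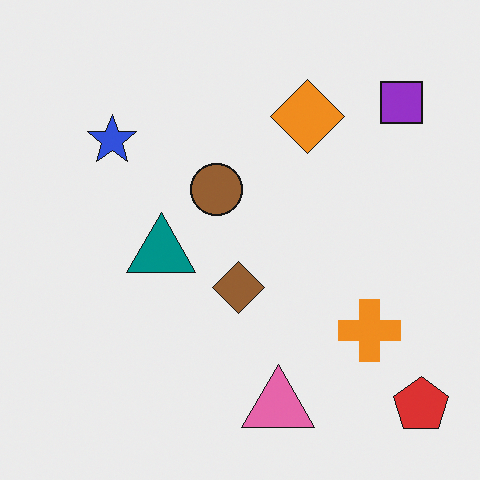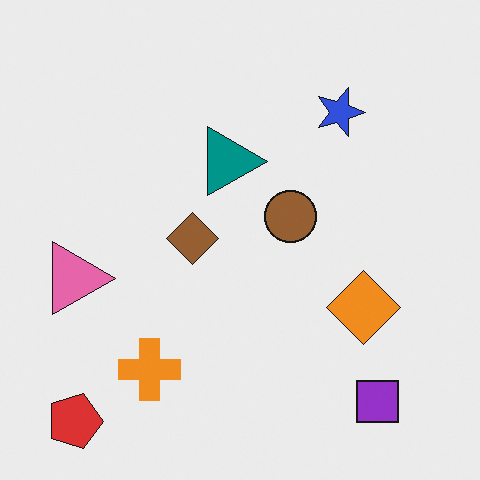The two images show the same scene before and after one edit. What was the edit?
The second image is the first rotated 90° clockwise.

The red pentagon sits in the bottom-right of the first image and the bottom-left of the second — consistent with a whole-image 90° clockwise rotation.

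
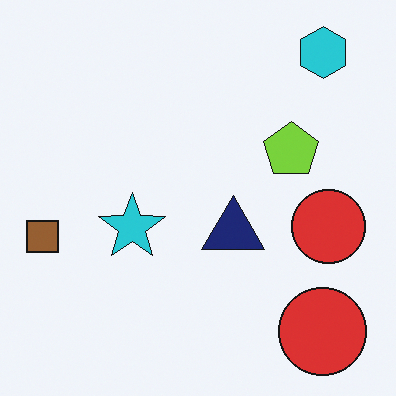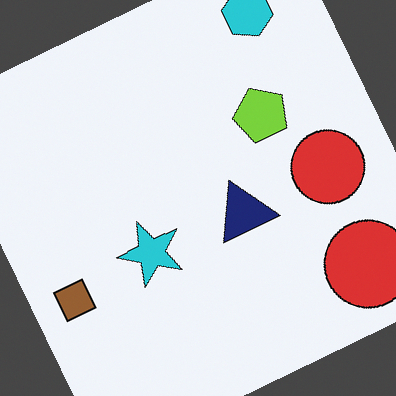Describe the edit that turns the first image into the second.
It was rotated counter-clockwise by a clearly visible amount.

Every shape is tilted by the same angle and the image corners show triangular fill wedges — a whole-image rotation by a non-right angle.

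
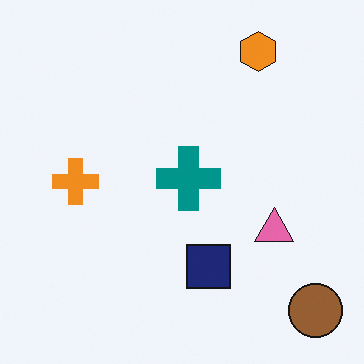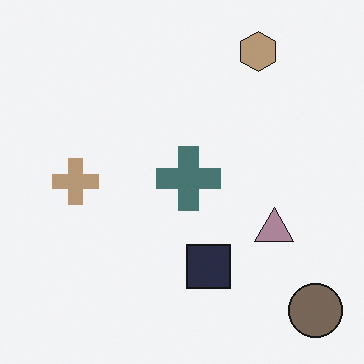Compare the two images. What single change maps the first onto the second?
It was heavily desaturated.

All colors are more muted and greyish — a global saturation change.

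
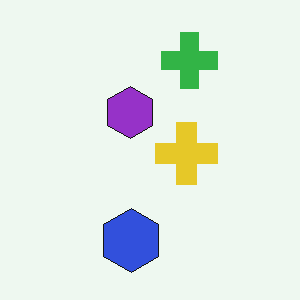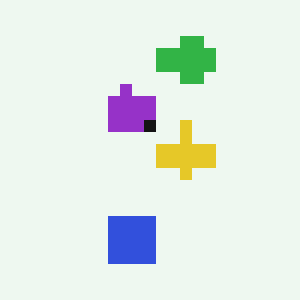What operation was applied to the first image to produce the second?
This is the original image heavily pixelated into large blocks.

Shapes are reduced to large square blocks; fine edges and outlines are lost — a downscale-then-upscale (mosaic) effect.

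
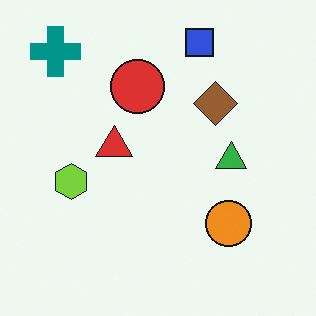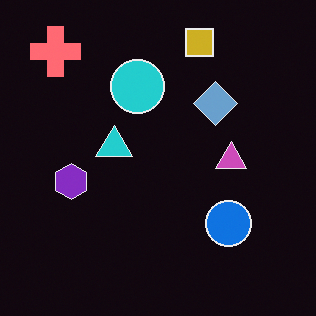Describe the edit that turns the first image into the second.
The transformation is: color-inverted (negative).

The light background has become dark and every shape's color is its complement — a photographic negative.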